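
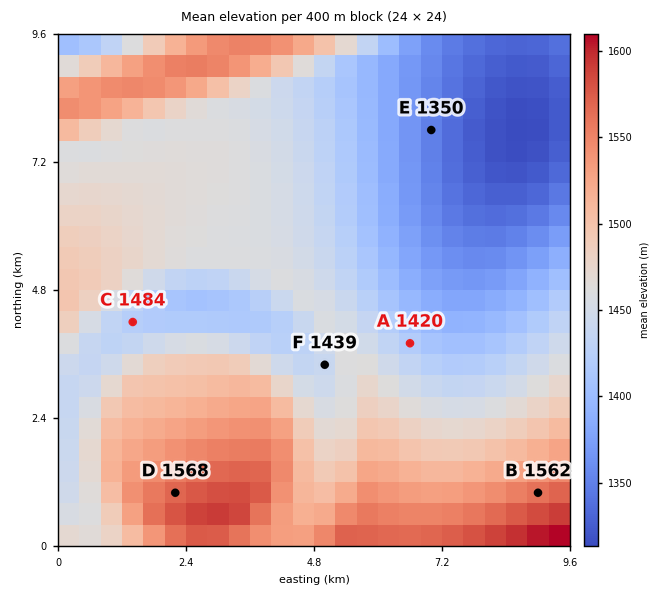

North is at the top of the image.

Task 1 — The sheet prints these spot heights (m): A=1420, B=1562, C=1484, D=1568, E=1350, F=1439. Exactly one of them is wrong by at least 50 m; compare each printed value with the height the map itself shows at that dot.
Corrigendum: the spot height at C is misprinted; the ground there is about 1421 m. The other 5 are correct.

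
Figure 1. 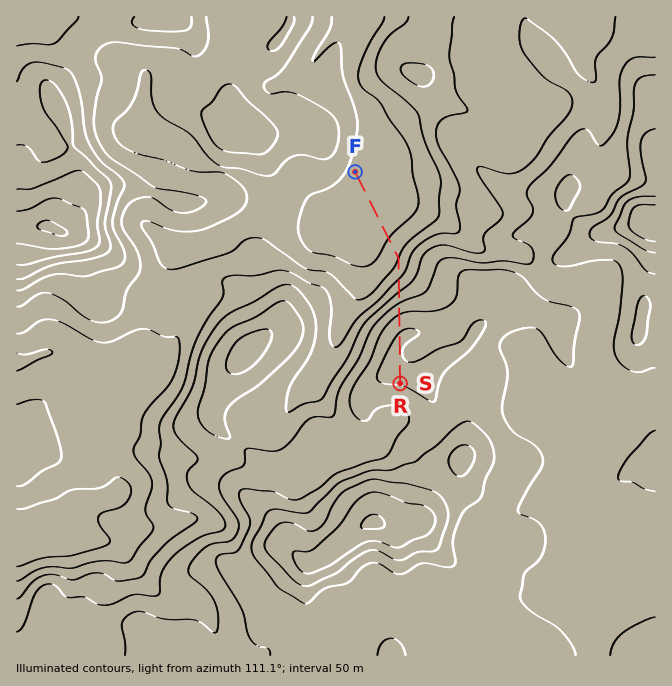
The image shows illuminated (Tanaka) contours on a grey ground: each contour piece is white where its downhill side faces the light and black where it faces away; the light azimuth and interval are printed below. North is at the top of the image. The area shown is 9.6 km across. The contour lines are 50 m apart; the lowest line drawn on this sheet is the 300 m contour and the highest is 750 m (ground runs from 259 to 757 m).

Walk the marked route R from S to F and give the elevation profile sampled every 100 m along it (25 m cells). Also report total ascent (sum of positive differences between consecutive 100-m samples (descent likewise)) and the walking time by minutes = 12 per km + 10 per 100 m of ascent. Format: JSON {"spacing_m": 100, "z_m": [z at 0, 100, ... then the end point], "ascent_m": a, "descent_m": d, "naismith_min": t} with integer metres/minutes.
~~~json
{"spacing_m": 100, "z_m": [604, 612, 612, 607, 603, 602, 604, 603, 596, 581, 559, 532, 501, 471, 443, 416, 392, 373, 359, 345, 326, 311, 301, 295, 293, 293, 293, 293, 293, 293, 293, 293, 293, 293, 293], "ascent_m": 10, "descent_m": 321, "naismith_min": 41}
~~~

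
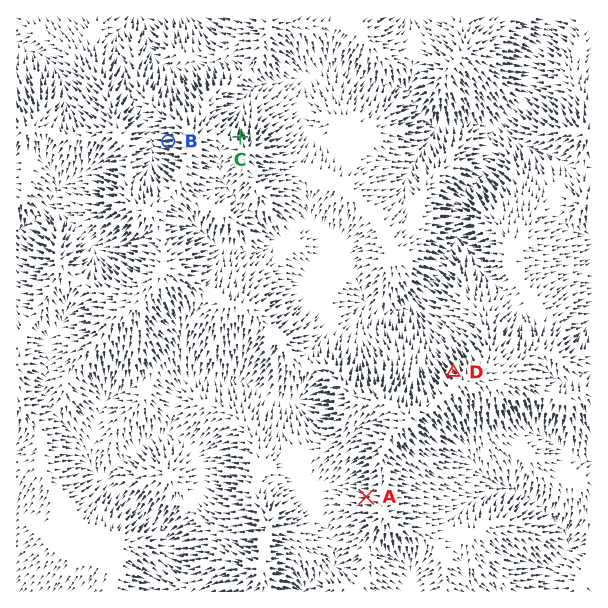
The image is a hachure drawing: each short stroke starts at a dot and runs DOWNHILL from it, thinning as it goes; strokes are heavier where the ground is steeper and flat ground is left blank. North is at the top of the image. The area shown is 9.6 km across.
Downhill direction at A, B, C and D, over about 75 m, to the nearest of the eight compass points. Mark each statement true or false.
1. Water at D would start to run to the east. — false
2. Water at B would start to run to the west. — true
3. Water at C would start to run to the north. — true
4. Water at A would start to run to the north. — false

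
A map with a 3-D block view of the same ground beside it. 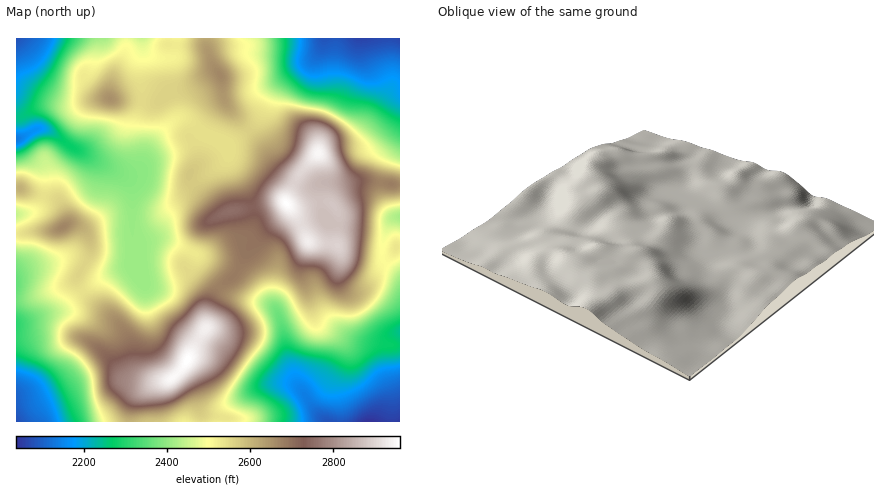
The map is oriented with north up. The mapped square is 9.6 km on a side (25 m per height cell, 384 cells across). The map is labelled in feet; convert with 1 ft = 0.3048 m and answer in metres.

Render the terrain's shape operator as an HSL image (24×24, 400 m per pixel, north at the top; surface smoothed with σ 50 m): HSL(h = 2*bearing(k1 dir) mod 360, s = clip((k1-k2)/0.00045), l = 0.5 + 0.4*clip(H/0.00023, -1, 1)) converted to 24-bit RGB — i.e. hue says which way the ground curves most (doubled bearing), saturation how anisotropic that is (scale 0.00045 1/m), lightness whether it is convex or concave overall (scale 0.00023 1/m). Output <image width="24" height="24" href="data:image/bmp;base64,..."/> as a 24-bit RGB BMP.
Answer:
<image width="24" height="24" href="data:image/bmp;base64,Qk32BgAAAAAAADYAAAAoAAAAGAAAABgAAAABABgAAAAAAMAGAAATCwAAEwsAAAAAAAAAAAAAeXqOd2mRVk2BoGlqUjKQy6NBx3AnvYMOYm0VcpYSIWBKhch9Q77uoNb5zcn2yavud2LYipK9gSh5gEhTpax9YnqAWY2KmZ5+e4VyhFeFeFKAXKZjQhSO5pOJg8++4rfw25fp566REnQ+TJsha68UEXQAG10VmVU6n09XjzBbmDGNkpamnoqBjXh4WYWDeploenZNW0FGdJRYUpdZEBU76PDDodLNTmO/xarr+dD795r3P5ehwsR1dsMtCzcXLk8fdHBAdj1mZpGDlnpyqmpgkaNuX3mFh4xrjFhqYVR/bK9LUCc1LHZbeP96fa+eSsK9Upm32zW0/sfXt5venJbP5aWsOm55JWpQPXFpaENVhYVBcV1AtK9gq69/ZFRykY1ZcnbCX2HP317jdELRpf/pg+K+dYRdgJtaNGRpWjh77tC30nd0kU1p35+fz3fSP7LCECBvlipxsIhHPrlqeNWbeJGsZljCoKLPgnKXVluOPXbW1Or3hpzikDpTjq1hcNS5NyKdPFSZ1IqQ8ZammqbOksLKyLnhmJThGgBdnEm9yt7JjNPTn3dDc4I3QHk9ZpU6bnpGRoJCJpsodIEbi0Urp7V/r+7FNHq4Oh+FXp68fU+x8OrbzsvnqJ7Vg4O9uSKdJQA7s2BWu+KHjjFSqj8ysMRWNntSVo5cnHvGnm+0XpZZTpVhVMuejtiiqsxrSx87LFA1SFUuOXA09vhzpFwUoFoAXTsFKAwLGg8ktctlt9FzmSyLnta41cTja5DHPoqmX4Rwi3WpsYnDub2MMrE5ZLo2izY0d0RkYFBqaVU/ILQfnbY04lR503GNyWuVWDGAJ0KLfut7fTWn00eJnvxEHaZm35TJOjeXZ4ZgXH9XZIRWuYx8zYxwQpA0W0dqe21/WESGf3WufcJ+NHtvqVZUy29wxnSheWPGGzfI7YpJQy8aRbA7+u/REsWBG1KDzjV1eI80Z2EwZY0gSYAy1LNvesWcN0eHcXCBSGOLb7eowW1TSzMiXmsztMBmoIOIo3WKJg9D8VBnuOTuQMzw7fXWjsd+ABNA4YymvabwjnHx37XsKLygh+ODYrKRQTh4d22CeWFdPGM63QpNz5ZgJLVgY7RUgnhqsDtxQBNfkvytsODRTFS24c6Y1J6CACBPbuKzs5YpLonL55Pj39L0mMXhyE/DSUSJaVmJpGaYQF2CQZHS7drxzpvlXK2fUIt/aiWC0GpnWfVcdoxOfVdf1tB+2M6SGyxQHGARWbMLHZg6Or4pleBYcEBitT9wlVidVGCLYFqsvWq3K6lrRqlRyI66xarcjEvZVAjA2/LZl9bOcEuZc6Goo9Gb2nCHlwp1VS4X2OvzLVzoksOjqrBrZT9whmtrj2p/a3GAQV1xs1l6pLt0N5hgTKVamm52mzysJnra69GzzEQwUXRlkK5ftalbo0JslBDx19P46oWJii9njcBvim6yd0Onk1dzjmNfhYV1R1V2Un+c0bqfZ5RkQ4E/TGJAblxVTItfl0K6+qu/kE5Ig8w8TfvId4PzdJv5p8rs+CT/78DWi+W8ch1ndhsyllxEnJxXdYdjVlFnQXpHsMZeooJ/gXGKW2hzUndzYLNaIGdb3Td79snY0PvVIKlvJCYPd3EibXMoCDMA7P58iQAkSQUARYUqjZVjrqJ3d4BeS2VpaKabiLR8hYptg2ppeWBlTZ2BdqB/STx0LnRn8PXR9O3XRx3dJ1LZbZOuZWOHgexALjMAaBoAvdWhhKFbSHEygbJCmmqgbaCcNqRwnZttjlliiFJMh6hTP7l9UoB0OjuUdObu0frs3Ozvug//tSWtl258c2eOyGHalFT/ocjwwIvP24DdrJLXgOjEMoq9oI+td2ugUnxvj2OHpnupouO2R2axX5uuKejqcf+7aNowsSYASAkaoFxSp2drf1ddVml9a4GmkVykt5VwcJfN18jls5fNVTqafXqMlXqbfGKgcmqEobdzodFdQmlaN7hLN8JMYn4pPy4ZkzYik2hcZIhgmExbo21Ya56iS2mPfEKf37ujOatxxbZstnNoX1CbfIGhfnqhfEy2sXWsmcyWm8/UeVWzgMBaKIs8amhMXENjjYdplZx7f1p8hGF0rJuLgYdvQ11rQ2SIxNCl1ZCtTKSnzG5oWnB2gWBVgYFLSj5WvaRemuiJkkVfmUtay7R5anhSP087OmZdh5NlkIxiclp5eoqOoaaKg3NyV2t6P3Vue6c/0ZpNT02AyJeCXGm7mVfMl5fMIh/Put24ycyVXj+3jHnAyMWne2CqXV6lQG6KXouMkZd1Y21+e4VlnaNa"/>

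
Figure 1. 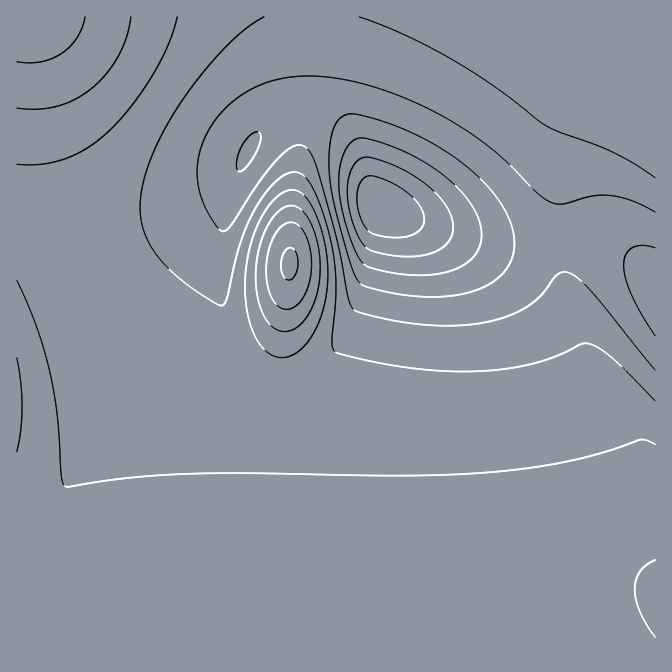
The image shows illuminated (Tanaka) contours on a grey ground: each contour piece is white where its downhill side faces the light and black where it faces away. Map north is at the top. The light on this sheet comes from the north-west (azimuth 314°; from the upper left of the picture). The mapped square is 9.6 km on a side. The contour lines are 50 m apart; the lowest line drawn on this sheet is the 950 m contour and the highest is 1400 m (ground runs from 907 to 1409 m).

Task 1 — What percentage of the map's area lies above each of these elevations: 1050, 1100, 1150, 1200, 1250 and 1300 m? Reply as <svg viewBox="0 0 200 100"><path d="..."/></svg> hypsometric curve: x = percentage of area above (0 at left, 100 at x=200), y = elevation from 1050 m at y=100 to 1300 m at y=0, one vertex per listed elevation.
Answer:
<svg viewBox="0 0 200 100"><path d="M193 100l-6-20-19-20-28-20-65-20-67-20"/></svg>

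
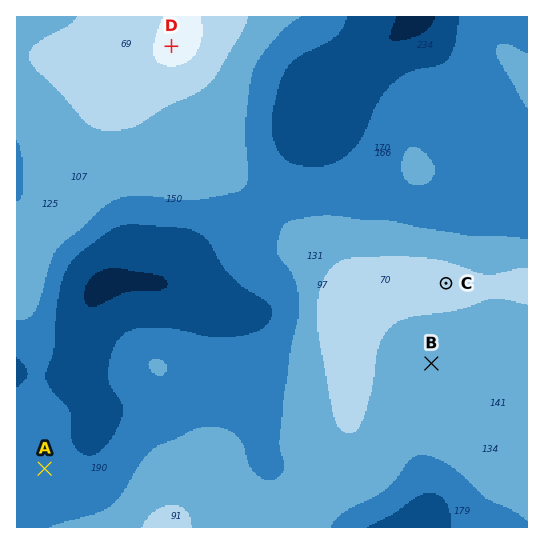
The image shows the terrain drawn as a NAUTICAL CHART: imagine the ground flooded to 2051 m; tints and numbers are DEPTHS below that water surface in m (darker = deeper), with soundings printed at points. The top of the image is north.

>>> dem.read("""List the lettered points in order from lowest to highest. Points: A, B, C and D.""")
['A', 'B', 'C', 'D']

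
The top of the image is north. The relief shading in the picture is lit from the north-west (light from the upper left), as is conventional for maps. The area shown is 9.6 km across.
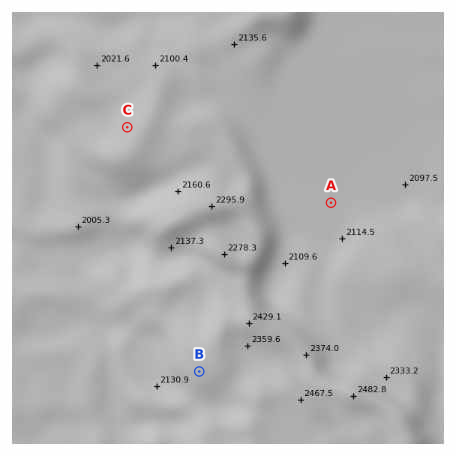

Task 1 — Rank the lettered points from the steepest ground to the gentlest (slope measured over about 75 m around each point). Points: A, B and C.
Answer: C B A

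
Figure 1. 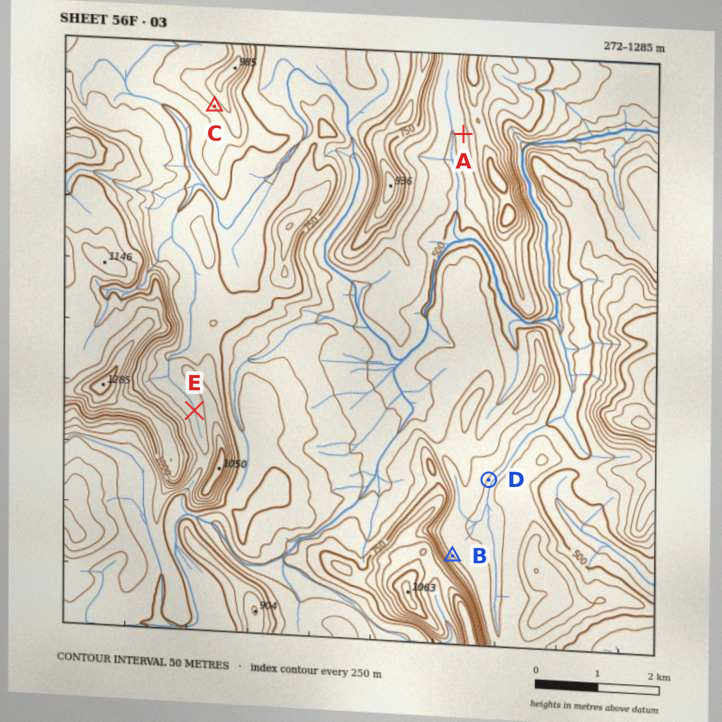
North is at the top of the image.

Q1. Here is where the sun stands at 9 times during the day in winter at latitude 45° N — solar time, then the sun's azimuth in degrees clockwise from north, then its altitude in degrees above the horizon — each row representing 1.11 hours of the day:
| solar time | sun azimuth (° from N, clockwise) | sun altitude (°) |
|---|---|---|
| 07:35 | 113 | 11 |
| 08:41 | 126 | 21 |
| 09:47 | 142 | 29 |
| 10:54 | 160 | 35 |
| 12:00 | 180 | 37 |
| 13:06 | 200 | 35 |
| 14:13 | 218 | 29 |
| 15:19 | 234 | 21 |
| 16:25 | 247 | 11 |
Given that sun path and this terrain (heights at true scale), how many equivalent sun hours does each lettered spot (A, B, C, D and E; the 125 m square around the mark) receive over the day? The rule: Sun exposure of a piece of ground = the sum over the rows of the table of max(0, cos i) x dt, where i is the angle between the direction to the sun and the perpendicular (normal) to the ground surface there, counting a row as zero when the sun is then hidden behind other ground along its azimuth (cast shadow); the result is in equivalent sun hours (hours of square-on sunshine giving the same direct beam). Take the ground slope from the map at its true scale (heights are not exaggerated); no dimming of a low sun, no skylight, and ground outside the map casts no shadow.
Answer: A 4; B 2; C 5.7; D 4.5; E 3.4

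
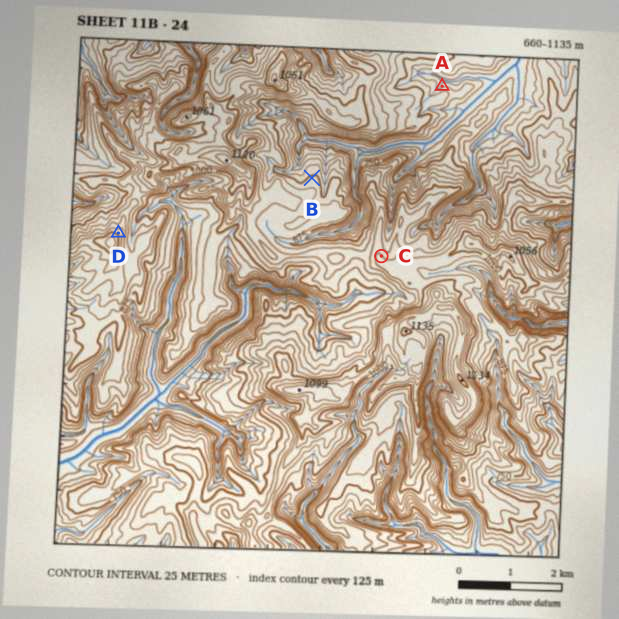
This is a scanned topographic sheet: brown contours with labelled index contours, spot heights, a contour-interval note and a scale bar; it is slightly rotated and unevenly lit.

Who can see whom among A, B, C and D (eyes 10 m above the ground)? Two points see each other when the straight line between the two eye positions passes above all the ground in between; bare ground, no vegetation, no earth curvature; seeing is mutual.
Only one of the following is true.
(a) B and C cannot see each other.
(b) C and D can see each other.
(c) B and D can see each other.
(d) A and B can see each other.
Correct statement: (b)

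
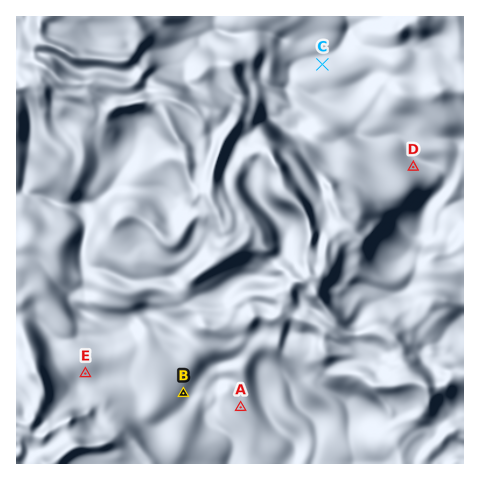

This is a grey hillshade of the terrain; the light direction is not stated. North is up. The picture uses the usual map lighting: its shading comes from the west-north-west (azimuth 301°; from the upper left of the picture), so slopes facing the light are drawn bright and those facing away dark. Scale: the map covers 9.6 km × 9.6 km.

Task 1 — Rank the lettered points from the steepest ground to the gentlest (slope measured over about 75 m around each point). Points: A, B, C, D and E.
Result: D B C E A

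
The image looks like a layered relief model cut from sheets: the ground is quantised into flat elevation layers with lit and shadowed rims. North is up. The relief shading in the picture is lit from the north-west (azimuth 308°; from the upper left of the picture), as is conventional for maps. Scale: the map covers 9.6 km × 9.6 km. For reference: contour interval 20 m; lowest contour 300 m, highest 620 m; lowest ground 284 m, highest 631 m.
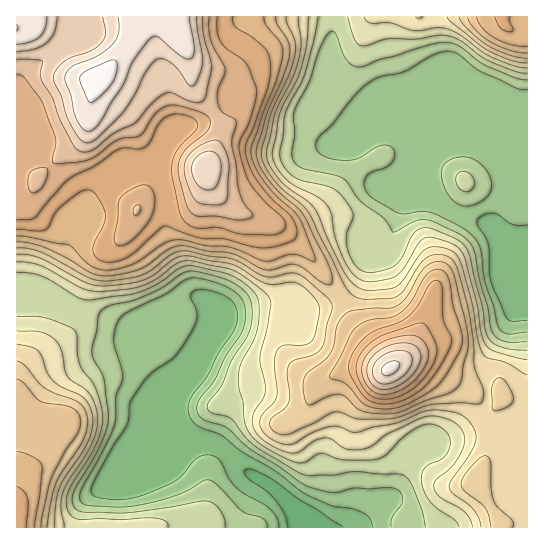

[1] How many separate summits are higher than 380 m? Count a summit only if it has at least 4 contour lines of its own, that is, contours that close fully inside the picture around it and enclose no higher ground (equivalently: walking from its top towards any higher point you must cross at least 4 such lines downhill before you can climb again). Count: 1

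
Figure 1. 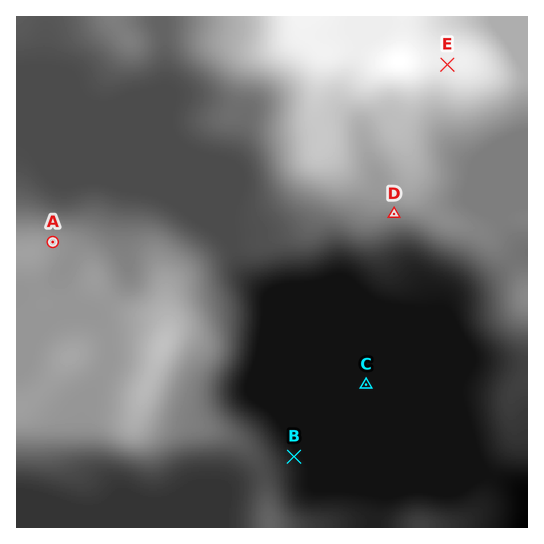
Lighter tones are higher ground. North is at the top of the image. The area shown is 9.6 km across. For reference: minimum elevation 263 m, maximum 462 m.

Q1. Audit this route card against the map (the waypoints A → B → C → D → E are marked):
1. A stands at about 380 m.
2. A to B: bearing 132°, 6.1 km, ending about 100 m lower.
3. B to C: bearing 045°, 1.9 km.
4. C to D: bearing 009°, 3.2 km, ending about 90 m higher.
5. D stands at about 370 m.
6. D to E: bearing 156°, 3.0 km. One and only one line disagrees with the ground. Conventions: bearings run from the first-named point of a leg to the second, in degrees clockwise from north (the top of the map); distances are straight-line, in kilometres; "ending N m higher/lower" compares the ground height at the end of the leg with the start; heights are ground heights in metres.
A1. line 6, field bearing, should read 20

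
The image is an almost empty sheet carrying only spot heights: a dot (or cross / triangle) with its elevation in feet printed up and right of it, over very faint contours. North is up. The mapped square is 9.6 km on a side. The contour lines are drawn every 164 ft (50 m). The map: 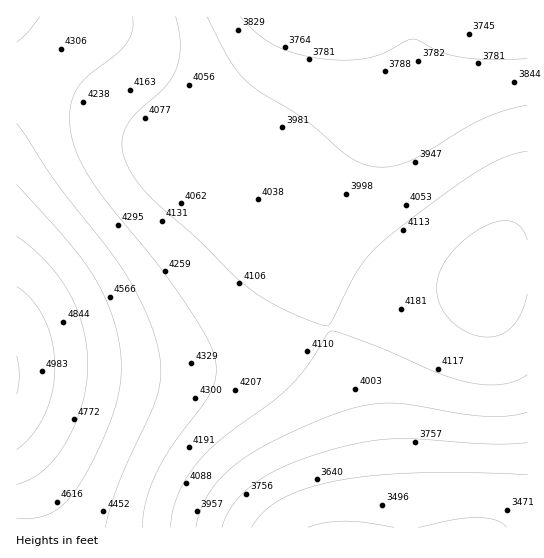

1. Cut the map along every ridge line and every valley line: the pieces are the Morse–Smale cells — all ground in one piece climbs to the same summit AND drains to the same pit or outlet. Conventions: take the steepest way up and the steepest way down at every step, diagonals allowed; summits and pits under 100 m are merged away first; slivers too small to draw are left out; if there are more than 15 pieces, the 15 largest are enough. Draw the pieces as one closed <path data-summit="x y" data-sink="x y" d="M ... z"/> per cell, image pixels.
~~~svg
<path data-summit="17 375" data-sink="301 17" d="M527 16l-437 0-1 7-24 22-49 57 0 267 21-2 128 1 64-7 54-14 59-24 51-18 81-16 13-5 7-9 9-6 24-2z"/><path data-summit="17 375" data-sink="339 527" d="M527 267l-24 2-9 6-7 9-13 5-81 16-51 18-59 24-54 14-64 7-147 0-2 2 0 157 511 1z"/><path data-summit="17 375" data-sink="339 527" d="M89 16l-73 1 1 84 48-56 24-22z"/>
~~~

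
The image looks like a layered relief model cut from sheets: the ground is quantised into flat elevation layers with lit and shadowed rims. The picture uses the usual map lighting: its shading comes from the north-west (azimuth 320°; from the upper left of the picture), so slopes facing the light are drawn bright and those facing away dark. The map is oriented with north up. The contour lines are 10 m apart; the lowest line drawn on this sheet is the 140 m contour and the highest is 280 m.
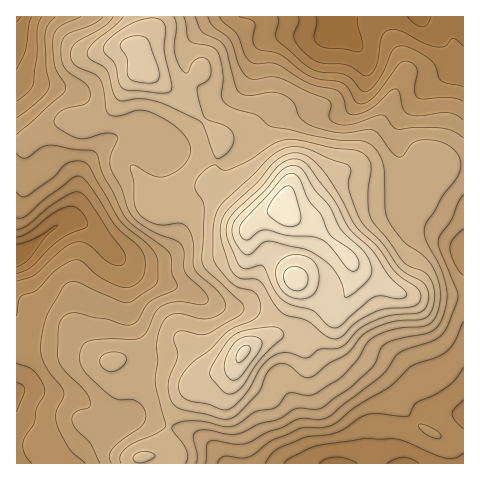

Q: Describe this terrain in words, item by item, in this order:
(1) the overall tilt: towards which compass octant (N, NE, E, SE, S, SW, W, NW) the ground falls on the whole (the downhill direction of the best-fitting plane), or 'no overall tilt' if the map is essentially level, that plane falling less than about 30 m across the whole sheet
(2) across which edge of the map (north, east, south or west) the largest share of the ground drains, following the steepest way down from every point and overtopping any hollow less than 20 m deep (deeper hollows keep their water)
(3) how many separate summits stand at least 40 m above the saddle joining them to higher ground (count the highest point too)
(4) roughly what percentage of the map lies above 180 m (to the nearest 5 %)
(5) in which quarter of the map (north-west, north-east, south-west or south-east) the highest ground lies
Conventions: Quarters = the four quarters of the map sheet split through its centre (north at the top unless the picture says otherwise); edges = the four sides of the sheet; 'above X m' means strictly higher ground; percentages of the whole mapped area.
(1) There is no overall tilt: the best-fitting plane is nearly level.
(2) Most of the ground drains across the western edge.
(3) Counting only tops that stand 40 m proud, the map has 1 summit.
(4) Ground above 180 m makes up about 75 % of the sheet.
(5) The highest ground is in the north-east quarter.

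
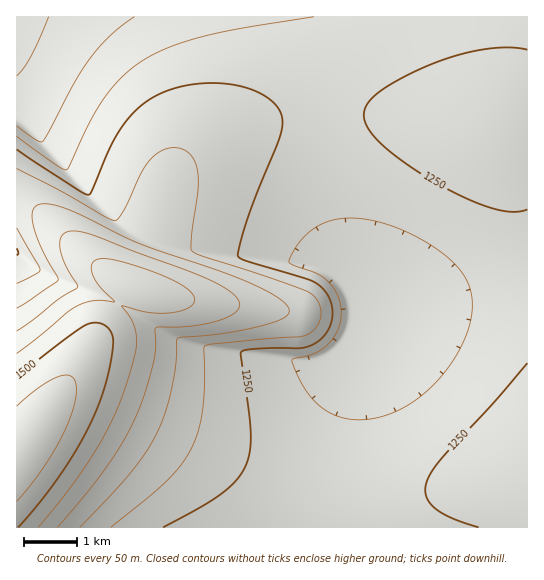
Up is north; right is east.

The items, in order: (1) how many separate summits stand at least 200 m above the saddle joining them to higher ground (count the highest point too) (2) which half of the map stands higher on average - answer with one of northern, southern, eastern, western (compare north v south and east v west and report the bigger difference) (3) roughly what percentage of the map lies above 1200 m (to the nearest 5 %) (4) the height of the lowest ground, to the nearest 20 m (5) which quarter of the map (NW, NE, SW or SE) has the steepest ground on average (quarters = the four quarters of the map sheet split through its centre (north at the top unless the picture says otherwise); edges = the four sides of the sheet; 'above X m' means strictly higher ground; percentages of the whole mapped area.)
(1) Counting only tops that stand 200 m proud, the map has 1 summit.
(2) Taken as a whole, the western half is higher than the eastern.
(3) About 85 % of the map lies above 1200 m.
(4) The lowest point is down at roughly 1080 m.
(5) The south-west quarter is the steepest part of the map.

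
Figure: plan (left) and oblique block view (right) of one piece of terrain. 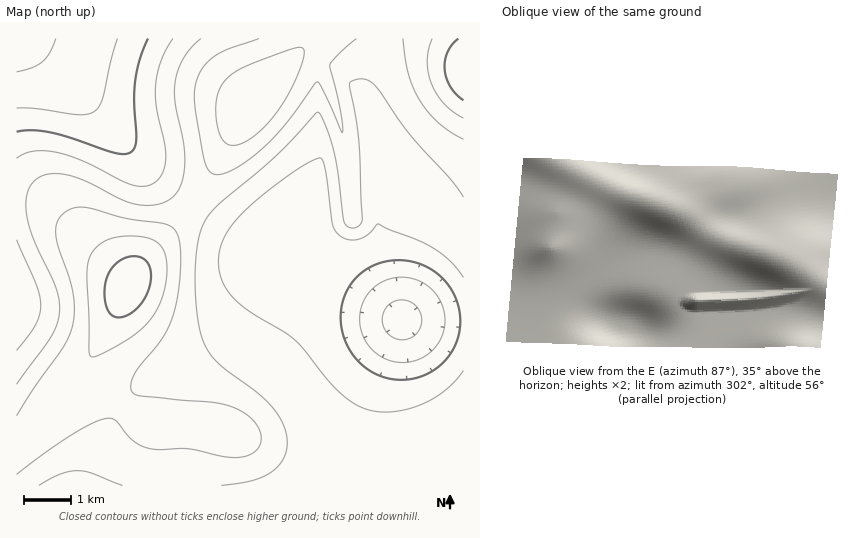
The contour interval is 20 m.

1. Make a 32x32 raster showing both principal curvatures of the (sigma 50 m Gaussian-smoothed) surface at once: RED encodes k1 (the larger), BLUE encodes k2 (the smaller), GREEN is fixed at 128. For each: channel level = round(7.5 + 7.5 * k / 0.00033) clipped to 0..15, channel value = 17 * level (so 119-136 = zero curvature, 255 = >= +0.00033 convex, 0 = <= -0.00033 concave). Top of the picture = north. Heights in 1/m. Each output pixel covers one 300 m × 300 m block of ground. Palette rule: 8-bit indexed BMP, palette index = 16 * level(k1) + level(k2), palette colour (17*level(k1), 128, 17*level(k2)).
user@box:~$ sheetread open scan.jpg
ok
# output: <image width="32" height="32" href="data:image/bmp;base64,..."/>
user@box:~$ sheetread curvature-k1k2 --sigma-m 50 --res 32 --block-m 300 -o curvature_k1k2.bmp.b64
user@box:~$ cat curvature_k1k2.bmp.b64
<image width="32" height="32" href="data:image/bmp;base64,Qk02CAAAAAAAADYEAAAoAAAAIAAAACAAAAABAAgAAAAAAAAEAAATCwAAEwsAAAABAAAAAAAAAIAAABGAAAAigAAAM4AAAESAAABVgAAAZoAAAHeAAACIgAAAmYAAAKqAAAC7gAAAzIAAAN2AAADugAAA/4AAAACAEQARgBEAIoARADOAEQBEgBEAVYARAGaAEQB3gBEAiIARAJmAEQCqgBEAu4ARAMyAEQDdgBEA7oARAP+AEQAAgCIAEYAiACKAIgAzgCIARIAiAFWAIgBmgCIAd4AiAIiAIgCZgCIAqoAiALuAIgDMgCIA3YAiAO6AIgD/gCIAAIAzABGAMwAigDMAM4AzAESAMwBVgDMAZoAzAHeAMwCIgDMAmYAzAKqAMwC7gDMAzIAzAN2AMwDugDMA/4AzAACARAARgEQAIoBEADOARABEgEQAVYBEAGaARAB3gEQAiIBEAJmARACqgEQAu4BEAMyARADdgEQA7oBEAP+ARAAAgFUAEYBVACKAVQAzgFUARIBVAFWAVQBmgFUAd4BVAIiAVQCZgFUAqoBVALuAVQDMgFUA3YBVAO6AVQD/gFUAAIBmABGAZgAigGYAM4BmAESAZgBVgGYAZoBmAHeAZgCIgGYAmYBmAKqAZgC7gGYAzIBmAN2AZgDugGYA/4BmAACAdwARgHcAIoB3ADOAdwBEgHcAVYB3AGaAdwB3gHcAiIB3AJmAdwCqgHcAu4B3AMyAdwDdgHcA7oB3AP+AdwAAgIgAEYCIACKAiAAzgIgARICIAFWAiABmgIgAd4CIAIiAiACZgIgAqoCIALuAiADMgIgA3YCIAO6AiAD/gIgAAICZABGAmQAigJkAM4CZAESAmQBVgJkAZoCZAHeAmQCIgJkAmYCZAKqAmQC7gJkAzICZAN2AmQDugJkA/4CZAACAqgARgKoAIoCqADOAqgBEgKoAVYCqAGaAqgB3gKoAiICqAJmAqgCqgKoAu4CqAMyAqgDdgKoA7oCqAP+AqgAAgLsAEYC7ACKAuwAzgLsARIC7AFWAuwBmgLsAd4C7AIiAuwCZgLsAqoC7ALuAuwDMgLsA3YC7AO6AuwD/gLsAAIDMABGAzAAigMwAM4DMAESAzABVgMwAZoDMAHeAzACIgMwAmYDMAKqAzAC7gMwAzIDMAN2AzADugMwA/4DMAACA3QARgN0AIoDdADOA3QBEgN0AVYDdAGaA3QB3gN0AiIDdAJmA3QCqgN0Au4DdAMyA3QDdgN0A7oDdAP+A3QAAgO4AEYDuACKA7gAzgO4ARIDuAFWA7gBmgO4Ad4DuAIiA7gCZgO4AqoDuALuA7gDMgO4A3YDuAO6A7gD/gO4AAID/ABGA/wAigP8AM4D/AESA/wBVgP8AZoD/AHeA/wCIgP8AmYD/AKqA/wC7gP8AzID/AN2A/wDugP8A/4D/AIeHd3d3d4eHh4eHh4eHh4eHh4eHh4eHh4eHh4d3d3d3l4eHh4eHh4eHiIiHh4eHh4eXh4eHh4eHh4eHh3d3d3enl4eHh4eHh4iIiIeHh4eYqJeXh4eHh4eHh4eHh4eHd6enmIeHh4eHiJiYh4eXp7nJp5eHh4eHh4eHh4eHh4eHp6iYiIeHh4eHmIiHl5eoqJiXh4eHh4eHh4eHh4eHh4eXqKiYh4eGh4eIiIeHl5eXh4eHh4eHh4eHh4eHh4eHh4eYqKiYh4eGh4eHh4eHh4eHh4eHh4eHh4eXl5eXl5eHh4iYqJiHh3Z2h4eHh4eHh4eHh4eHh4eXl5eXl5eXl5eHh5inp5eHd3aGh4eHh4d3d4eHh4eHh5eXh4Z2doaHl4Z3h5enp5eHhoaGh4eHd3d3d4eHh4eXl4d2dmZmdoaHd3Z3h5enp5eHhoaGh4d3d3eHh4eHh5eXhmZmZmZmdoZ3dnZ2l6enqJeHhoaHh4eHh4eHh4eHl4d2ZmZ2dmZmhnd2dnaHl6iomJiHhoaHh4eHh4eHh4eXh3ZmZnZmZmaGdnZ2d4eYqKmpmIeGhoZ3d3eHh4eHh5eXhnZmZmZmdoZ2dneHh5eYqampmIeGdnZ3d3eHh4eHl5eHhnZmZnaGh4aHh5eXl5iZqamYh3Z2dnd3d3eHh4eHl5eXhoaGhoeXh4iYl5eXl5iZqKiXh3Z2d3d3d3eHh4eHl5eXl5eXl5eImJiXl4eXl5iYp6eGd3Z2d3d3d3eHhaKThZeXl5eXh4iYmJeHl5eXh4enppaHd3Z2d3d3d3eS6Pmih4eHh4eHmJiYiJeXl4d3hpamppeHd3Z2d3d3d4Po2IKHh4eHh4eYmJiYmJiHh3Z2hpamp5eHdnZ2d3d2c/encoeHh4eHh5iYmJiYiId3dnZ2hpenp4eHdnZ2d3V095dyd4eHh4eHmJiYmIiHh3Z2dnZ2l6enl4eGhoZ2dHT3l3J3h4eHh4eYmJiIh4eGdnZ2dneHl6enmIeGhoZzdfeHcneHh4eHh5iIh4eHhoaGdnZ3d4eXqKioiIeGhnKG94Zzd4eHh4eHh4eHh4aGhoaGh3d3h4iYqKiYiIeGcZb4hHV3h4eHhoaHh4eGdnZ2h4eHh4eHiIiYqKiYh4Zw19eCdoeHh4eHh4eHh3Z2d3eHh4eHiIiIiJioqKiYh3D3l3J3h4eHh4eYh4d3d3d3h4eHh4eIiJiYiJioqKiHgPh0dXeHh4eHmJmHd3d3d3eHh4eHh4iIiIiIiJiop5fDxXN2d4eHh5eYmXd3d3d3h4eHh4eHiIiIiIeHiJenp6aFdnZ2hoaHl5iYd3d3d3eHh4eHh4eHiIiIh4eHh5enp5eHdoaGhoaHl5g="/>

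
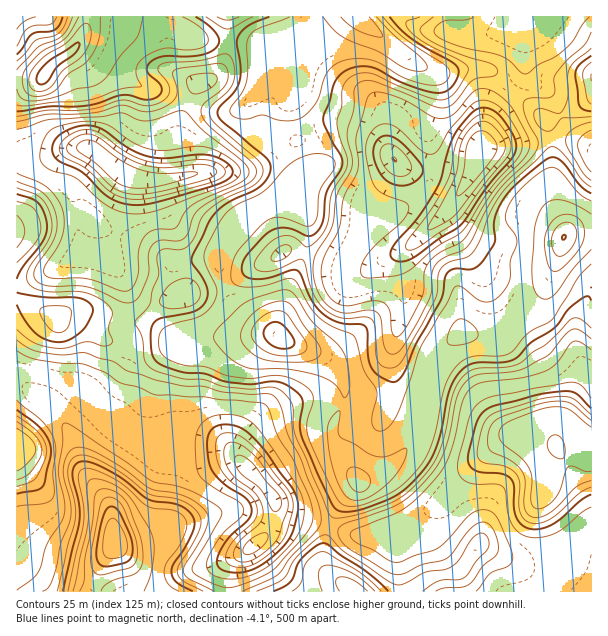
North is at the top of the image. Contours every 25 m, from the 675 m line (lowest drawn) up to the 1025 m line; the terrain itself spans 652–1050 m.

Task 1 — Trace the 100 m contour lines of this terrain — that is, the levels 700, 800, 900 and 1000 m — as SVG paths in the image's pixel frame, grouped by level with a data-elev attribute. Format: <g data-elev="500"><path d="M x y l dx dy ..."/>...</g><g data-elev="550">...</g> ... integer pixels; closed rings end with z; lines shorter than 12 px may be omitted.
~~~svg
<g data-elev="700"><path d="M239 561l-5-4 1-9 7-9 17-15 4-6 0-6-2-9-4-8-22-18-9-12-2-9 0-7 3-5 4-2 11 3 13 11 29 36 4 11-1 7-8 24-5 9-9 9-11 7-8 3z"/><path d="M591 480l-15 7-18 19-9 7-10 4-8 0-4-4-3-6 1-25-3-10-10-11-21-10-3-4-1-6 3-13 7-9 48-16 13-2 11 2 6 3 16 14"/><path d="M17 421l19 16 5 7 1 6-3 9-8 12-5 5-9 4"/><path d="M429 230l-1-2 1-3 13-22 13-27 5-29 4-10 6-8 7-6 6-2 6 2 9 8 6 10 1 6-2 8-48 60-10 7z"/><path d="M129 194l-15-6-24-22-21-12-2-5 2-6 11-8 10-1 10 4 26 19 17 8 21 3 40-3 8 2 5 4-3 5-6 3-38 10-24 5z"/><path d="M393 161l-1-3 1-1 4 4-1 1z"/></g><g data-elev="800"><path d="M476 591l13-17 18-7 6-7-2-11-11-25-4-8-5-5-8-1-9 2-7 6-18 21-10 9-41 14-8-1-16-11-17-7-6-5 0-5 3-3 48-20 15-12 20-21 8-12 6-13 12-53 5-7 5-5 10-5 39-4 24-7 11-8 12-18 6-4 6 1 10 8"/><path d="M17 351l10 6 9 2 23 4 27 2 19 8 15 10 19 4 16 8 49 2 60 7 5 6 9 27 16 25 16 36 3 18-2 9-5 9-34 37-17 8-19 8-9 1-11-3-20-10-4-6 2-6 27-45 1-5-2-4-17-12-14-7-13-4-18-3-8-3-22-17-53-35-10-5-3 3 1 18-5 27 7 32-1 13-17 29-9 28-6 6-15 11"/><path d="M395 336l-3-6-2-19-4-7-5-2-6-1-25 5-11-2-6-4-6-6-4-9-2-9 0-9 3-10 16-30 4-30 14-27 0-9-2-23 11-39 5-6 13 0 21 8 26 16 11 1 6-1 6-4 15-18 6-5 7-1 8 1 12 8 10 12 15 28 2 6-1 6-7 11-19 19-11 12-28 48-6 4-20 10-9 9-5 9 0 18-3 10-17 31-5 5z"/><path d="M591 172l-8-11-5-17 3-7 10-7"/><path d="M17 130l34-11 50-2 19-4 6 1 12 6 9 1 9-2 21-8 6 0 5 3 17 18 37 29 5 6 2 4-2 6-5 5-41 18-10 6-6 6-9 16-5 1-15 0-9 5-5 6-3 9 0 21-2 9-5 9-7 3-36-12-11-1-24 0-9-3-1-5 1-4 13-20 4-10 2-14-1-12-6-12-10-11-8-5-22-9"/><path d="M192 93l-3-3-2-6 0-4 1-3 18-4 7 1 3 2 1 5-5 6-12 6z"/><path d="M590 17l-8 9-9 15-7 7-11 9-16 8-11 8-3 1-4-2-10-10-8-5-47-12-14-6-8-6 2-6 7-5 6-2 16 0 9-3"/></g><g data-elev="900"><path d="M179 591l-11-7-3-6-1-8 3-7 12-16 6-13 2-9-2-7-5-5-6-2-19-3-8-2-30-25-18-9-12-4-6 2-3 6 6 30 0 15-16 70"/><path d="M381 591l-22-19-32-19-4-1-8 2-8 7-3 6-3 15-9 9"/><path d="M54 332l8 0 6-5 3-13-2-6-6-2-12 0-7 1-4 2 0 5 3 6 5 7z"/><path d="M17 263l18-20 4-7 2-8-2-10-5-9-5-4-12-4"/><path d="M591 201l-10-6-20-23-9-5-6 2-7 4-21 19-8 11-4 12 0 7 9 12 2 8-6 18-1 16-3 10-10 12-11 4-9-3-16-13-6 1-8 16-27 45-10 32-13 36-7 9-7 6-6-1-5-5 0-9 5-18 0-6-13-23-10-33-24-11-12-8-9-12-12-22-4-4-8 0-22 7-15 1-12-2-3-3-2-4 1-14 5-12 21-24 9-8 6-2 6-1 27 9 5 0 3-2 3-9 3-24 15-24-1-8-7-4-15-1-16 6-11 8-21 23-28 14-11 9-9 14-12 26 1 10 12 24 0 6-3 8-6 9-8 5-28 8-8 4-5 7 0 12 2 6 4 4 17 8 24 2 20 8 19 3 27-2 10 0 12 4 12 7 5 5 2 6-6 28 1 9 4 12 27 54 8 5 12 0 17-6 21-11 12-10 13-15 6-11 6-15 11-52 6-12 7-9 7-6 8-3 28 0 11-4 16-19 24-14 26-41 13-14"/><path d="M17 105l9 1 28-4 31-1 13-3 22-9 21-3-4-9-1-8 3-7 7-6 18-8 28 2 9-2 6-4 1-6-4-7-10-8-12-6"/><path d="M591 62l-7 7-1 6 4 23 4 6"/><path d="M67 17l-3 10-5 6-6 3-17 4-19 21"/><path d="M290 17l-32 12-9 7-2 9 1 23-1 12-4 12-13 18 1 4 3 3 12 2 17-4 13 5 11 1 13-3 8-5 8-11 8-24 6-9 8-6 12-4 12 0 12 2 28 16 21 7 14 1 9-4 4-7-3-8-42-27-22-22"/></g><g data-elev="1000"><path d="M102 566l6 0 17-3 5-3 2-6 0-11-3-10-10-21-6-5-5 1-3 3-6 23-3 23 2 6z"/><path d="M279 348l12-1 3-2 0-4-10-15-5-3-6-1-7 5-2 8 5 8z"/><path d="M562 239l2 1 2-4-3-1z"/><path d="M40 84l7-2 11-16 17-13 5-8-2-3-26 17-10 8-6 11 2 5z"/></g>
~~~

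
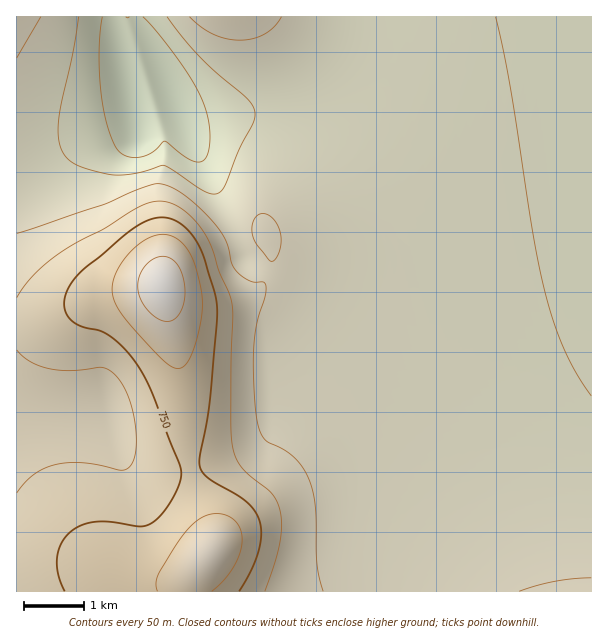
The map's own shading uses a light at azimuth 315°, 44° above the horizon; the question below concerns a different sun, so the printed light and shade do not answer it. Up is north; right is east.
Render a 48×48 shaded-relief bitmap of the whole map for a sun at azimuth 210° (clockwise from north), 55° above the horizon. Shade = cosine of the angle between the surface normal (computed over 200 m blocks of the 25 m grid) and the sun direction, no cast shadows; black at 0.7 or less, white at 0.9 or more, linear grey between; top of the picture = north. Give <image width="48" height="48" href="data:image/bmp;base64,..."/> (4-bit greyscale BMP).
<image width="48" height="48" href="data:image/bmp;base64,Qk32BAAAAAAAAHYAAAAoAAAAMAAAADAAAAABAAQAAAAAAIAEAAATCwAAEwsAABAAAAAAAAAAAAAAABEREQAiIiIAMzMzAERERABVVVUAZmZmAHd3dwCIiIgAmZmZAKqqqgC7u7sAzMzMAN3d3QDu7u4A////AKqqqqqZmaq7qpiIiIiImZmZmZmIiIiIiKqqqqmZmZq7qYh4iIiImZmZmZmIiIiIiKqqqZmIiJmqmYd3eIiImZmZmZmIiIiIiKqZmYiHeImZh3ZneIiImZmZmZmIiIiIiJmZmId3d4iHdlVWd4iImZmZmZmIiIiIiJmYiHd3eIh2ZURFZ4iImZmZmZmIiIiIiJmIh3dmeIh2VDNFZ3iImZmZmZmIiIiIiJiIh3dniJiGUzM1Z3iImZmZmZmYiIiIiJiId3dniZmHVDNFZ3iImZmZmZmYiIiIiJiId3d4mqmXZERFZ3iImZmZmZmZiIiIiJiId3d4qqqYZURWZ4iImZmZmZmZmIiIiJiIh3eJq7qYdVVnd4iJmZmZmZmZmYiIiJiIiIiau7uYdlZ3iIiJmZmZmZmZmZiIiJmIiIibvLuYdmZ4iIiZmZmZmZmZmZmYiJmZmYmrzMuYZmZ4iImZmZmZmZmZmZmZmZmZmZq8zMuYZVZ4iZmZmZmZmZmZmZmZmaqqqqrM3cuXZVaImZmZmZmZmZmZmZmZmaqqqqvN3cuXZVaJmZmZmZmZmZmZmZmZmaq7u7ze7cuXVVaJmZmZmZmZmZmZmZmZmau7u8ze7cuXVVaJmZmZmZmZmZmZmZmZmau7vM3u7cqGVVeJmZmZmZmZmZmZmZmZmau7vM3u7cqGVVeJmZmZmZmZmZmZmZmZmaq7u83u7bp2RFeJmZmZmZmZmZmZmZmZmaqqu7zd3Ll1M1eJmZmZmZmZmZmZmZmZmZmaqqvMy6hTIkaJmZmZmZmZmZmZmZmZmZiZmZq7uoYxADeJmZmZmZmZmZmZmZmZmYiIiImZmHUgAUeZmZmZmZmZmZmZmZmZmYd3d3eIdlMAAmmpmZmZmZmZmZmZmZmZmYd3ZmZmZTEABIqpmIiZmZmZmZmZmZmZmXd2ZlVVRCAABZqZiIiJmZmZmZmZmZmZmXd2ZlVUQxAAFpmYiIiJmZmZmZmZmZmZmYd3ZlVUMgAAN5mIiIiImZmZmZmZmZmZmYd3ZmVUMgAASJmIiIiImZmZmZmZmZmZmYh3dmVEMgACaJiHiIiImZmZmZmZmZmZmYiHd2VDIhAUeZiHiIiImZmZmZmZmZmZmYiId2UyIiE2mpiIiIiImZmZmZmZmZmZmYiIh2UzNENYqpiIiIiJmZmZmZmZmZmZmYiIh2VFZ1R6upmIiImZmZmZmZmZmZmZmYiIh2VWmWabu6mZmZmZmZmZmZmZmZmZmYiIh2VXqWisy6mZmZmZmZmZmZmZmZmZmZiIh2VoqXnNy6qpmZmZmZmZmZmZmZmZmZmIh2VpuIvdy7qqmZmZmZmZmZmZmZmZmZmYh2Z6qKzt3LuqqZmZmZmZmZmZmZmZmZmYh2aKqb7u3Lu6qZmZmZmZmZmZmZmZmZmYh2abqt7u3Mu6qZmZmZmZmZmZmZmZmZmYh2errO/+3Mu6qZmZmZmZmZmZmZmZmZmYhmirrf/u3MuqmZmZmZmZmZmZmZmZmZmYdmi7vv/t3LupmZmZmZmZmZmZmZmZmQ=="/>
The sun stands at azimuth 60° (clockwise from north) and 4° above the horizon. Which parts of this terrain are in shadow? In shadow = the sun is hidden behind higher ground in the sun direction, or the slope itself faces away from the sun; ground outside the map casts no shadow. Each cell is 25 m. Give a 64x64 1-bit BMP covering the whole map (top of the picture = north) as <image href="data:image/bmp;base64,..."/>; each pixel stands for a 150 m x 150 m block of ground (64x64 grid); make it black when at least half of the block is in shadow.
<image width="64" height="64" href="data:image/bmp;base64,Qk0+AgAAAAAAAD4AAAAoAAAAQAAAAEAAAAABAAEAAAAAAAACAAATCwAAEwsAAAIAAAAAAAAA////AAAAAAAAAAAAAAAAAAAAAAAAAAAAAAAAAAAAAAAAAAAAAAAAAAAAAAAAAAAAAAAAAAAAAAAAAAAAAAAAAAAAAAAAAAAAAAAAAAAAAAAAAAAAAAAAAAAAAAAAAAAAAAAAAAAAAAAAAAAAAAAAAAAAAAAAAAAAAAcAAAAAAAAAH4AAAAAAAAA/gAAAAAAAAH+AAAAAAAAA/4AAAAAAAAH/gAAAAAAAA/+AAAAAAAAP/4AAAAAAAB//gAAAAAAAf/+AAAAAAAB//4AAAAAAAH//gAAAAAAAf/+AAAAAAAA//4AAAAAAAB//AAAAAAAAD/8AAAAAAAAH/wAAAAAAAAP/AAAAAAAAAP4AAAAAAAAA/gAAAAAAAAB8AAAAAAAAADwAAAAAAAAAAAAAAAAAAAAAAAAAAAAAAAAAAAAAAAAAAAAAAAAAAAAAAAAAAAAAAAAAAAAAAAAAAAAAAAAAAAAAAAAAAAAAAAAAAAAAAAAAAAAAAAAAAAAAAwAAAAAAAAAHAAAAAAAAAA8AAAAAAAAAHwAAAAAAAAM/AAAAAAAAAz8AAAAAAAADfgAAAAAAAAb+AAAAAAAAD/4AAAAAAAAf/gAAAAAAAB/+AAAAAAAAP/4AAAAAAAA//gAAAAAAAD/+AAAAAAAAH/4AAAAAAAAf/gAAAAAAAB/8AAAAAAAAE/wAAAAAAA=="/>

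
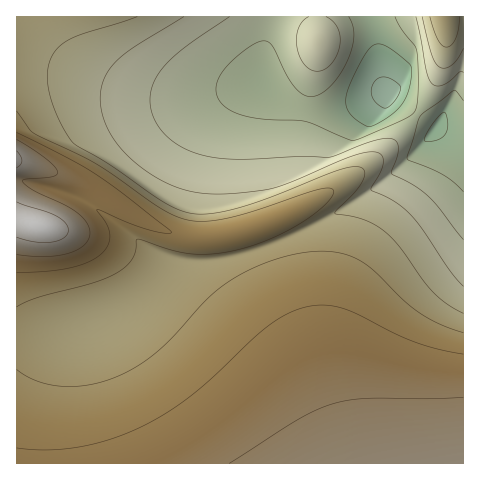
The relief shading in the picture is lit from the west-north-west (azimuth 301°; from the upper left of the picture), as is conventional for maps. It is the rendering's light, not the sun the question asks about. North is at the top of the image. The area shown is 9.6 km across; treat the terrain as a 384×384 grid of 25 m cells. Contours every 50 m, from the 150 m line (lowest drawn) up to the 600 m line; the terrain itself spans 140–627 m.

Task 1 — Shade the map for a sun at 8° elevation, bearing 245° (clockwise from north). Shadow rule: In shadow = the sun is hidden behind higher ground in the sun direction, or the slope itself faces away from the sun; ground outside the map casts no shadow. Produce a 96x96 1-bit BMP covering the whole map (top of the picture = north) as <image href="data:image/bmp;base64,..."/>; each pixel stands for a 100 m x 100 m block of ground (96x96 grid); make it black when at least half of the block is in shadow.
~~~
<image width="96" height="96" href="data:image/bmp;base64,Qk2+BAAAAAAAAD4AAAAoAAAAYAAAAGAAAAABAAEAAAAAAIAEAAATCwAAEwsAAAIAAAAAAAAA////AAAAAAAAAAAAAAAAAAAAAAAAAAAAAAAAAAAAAAAAAAAAAAAAAAAAAAAAAAAAAAAAAAAAAAAAAAAAAAAAAAAAAAAAAAAAAAAAAAAAAAAAAAAAAAAAAAAAAAAAAAAAAAAAAAAAAAAAAAAAAAAAAAAAAAAAAAAAAAAAAAAAAAAAAAAAAAAAAAAAAAAAAAAAAAAAAAAAAAAAAAAAAAAAAAAAAAAAAAAAAAAAAAAAAAAAAAAAAAAAAAAAAAAAAAAAAAAAAAAAAAAAAAAAAAAAAAAAAAAAAAAAAAAAAAAAAAAAAAAAAAAAAAAAAAAAAAAAAAAAAAAAAAAAAAAAAAAAAAAAAAAAAAAAAAAAAAAAAAAAAAAAAAAAAAAAAAAAAAAAAAAAAAAAAAAAAAAAAAAAAAAAAAAAAAAAAAAAAAAAAAAAAAAAAAAAAAAAAAAAAAAAAAAAAAAAAAAAAAAAAAAAAAAAAAAAAAAAAAAAAAAAAAAAAAAAAAAAAAAAAAAAAAAAAAAAAAAAAAAAAAAAAAAAAAAAAAAAAAAAAAAAAAAAAAAAAAAAAAAAAAAAAAAAAAAAAAAAAAAAAAAAAAAAAAAAAAAAAAAAAAAAAAAAAAAAAAAAAAAAAAAAAAAAAAAAAAAAAAAAAAAAAAAAAAAAAAAAAAAAAAAAAAAAAAAAAAAAAAAAAAAAAAAAAAAAAAAAAAAAAAAAAAAAAAAAAAAAAAAAAAAAAAAAAAAAAAAAAAAAAAAAAAAAAAAAAAAAAAAAAAAAAAAAAAAAAAAAAAAAAAAAAAAAAAAAAAAAAAAAAAAAAAAAAAAAAAAAAAAAAAAAAYAAAAAAAAAAAAAAD+AA/gAAAAAAAAAAH+AD/4AAAAAAAAAAP8AP/8AAAAAAAAAAfwA//4AAAAAAAAAAfAD//wAAAAAAAAAAAAH//gAAAAAAAAAAAAP//AAAAAAAAAAAAA//+AAAAAAAAAAAAB//8AAAAAAAAAAAAH//4AAAAAAGAAAAAf//4AAAAAADgAAAB///wAAAAAADwAAAP///gAAAAAAB8AAD///+AAAAAAAA+AD////8AAAAAAAAfAD////wAAAAAAAAPgD////AAAAAAAAAHwD///8AAAAAAAAAD4D///gAAAAAAAAAA4D//+AAAAAAAAAAAIA//4AAAAAAAAAAAAAD/wAAAAAAAAAAAAAAAAAAAAAAAAAAAAAAAAAAAAAAAAAAAAAAAAAAAAAAAAAAAAAAAAAAAAAAAAAAAAAAAAAAAAAAAAAAAAAAAAAAAAAAAAAAAAAAAAAAAAAAAAAAAAAAAAAAAAAAAAAAAAAAAAAAAAAAAAAAAAAAAAAAAAAAAAAAAAAAAAAAAAAAAAAAAAAAAAAAAAAAAAAAAAAAAAAAAAAAAAAAAAAAAAAAAAAAAAEAAAAAAAAAAAAAAAOAAAEAAAAAAAAAAAeAAAEAAAAAAAAAAAfAAAEAAAAAAAAAAAfAAAEAAAAAAAAAAAfAAAMAAAAAAAAAAA/AAAMAAAAAAAAAAA/AAAMAAAAAAAAAAA/AAAM="/>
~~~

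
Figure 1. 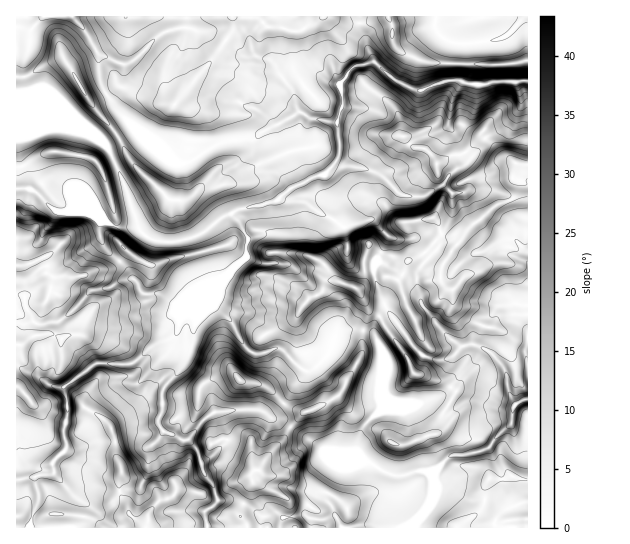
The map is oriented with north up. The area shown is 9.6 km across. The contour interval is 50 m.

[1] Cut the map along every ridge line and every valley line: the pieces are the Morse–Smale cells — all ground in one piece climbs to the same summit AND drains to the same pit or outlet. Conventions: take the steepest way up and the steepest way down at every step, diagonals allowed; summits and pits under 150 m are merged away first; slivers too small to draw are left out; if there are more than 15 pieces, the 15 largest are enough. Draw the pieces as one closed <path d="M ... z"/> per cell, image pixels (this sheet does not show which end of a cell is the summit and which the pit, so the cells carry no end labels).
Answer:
<path d="M527 81l-33 0-12 4-20-2-2 2-8 14-4 26 19 29 1 8-14 9-12 14-17 11-24-1-20-20-8-4-39-7-9 11-10 1-24 12-13 12-13 4 2 25 6 8 2 24-5 3-5 0-19-7-23 21-10 25 1 4 18 15 13 25 8 6 12 0 14-5 23 21 9 2 16-14 8-20 4-5 11-3 12 2 2-2 5-20 12 9 4 9 20 26 12-10 4-6-8-20 13-12 11-4 10-10 4-1-5-2-5-6 0-15 11-17 21-26 25-20 15-6 4-9 0-7-2-3 2-15 3 15 5 4 3-1z"/><path d="M69 128l-22 0-9 4-22 1 0 56 10-1 8 3 24 21 29-1 14 5 2 3-3 4 0 15 3 7 26 26 11 19 6 5 11-2 17 11 5 0 23-9 15-13-9 9-8 18-7 18-1 16-11 24-18 23 0 20-4 8 0 7 6 7 17 8 7 0 6 6 4 7 4 17 12 19 2 13-12 9 2 16 102 0 4-13 0-6-10-5-13-2-11-8-14-6-13-13 2-3 6-2 9-15 15-15 7-13 14-14 22-9 14-10 7-16 13-22 2-24-13-2-11 3-4 5-8 20-16 14-9-2-23-21-14 5-12 0-4-2-9-12-8-17-18-15-1-4 10-25 23-21 19 7 5 0 5-3-2-24-6-8 0-15-3-9-26 4-20 11-13 12-15 7-11 2-26-1-14-11-11-36-21-47-6-6-15-8z"/><path d="M521 304l-20 1-14 13-4 7-4 16 1 5 4 3-41 46-42 16-20-2-1-27 3-12 0-17-7-16-6-5-7-1-2 24-13 22-7 16-14 10-22 9-14 14-7 13-15 15-9 15-7 2 0 6 12 10 14 6 11 8 13 2 10 5-2 17-5 3 221 0 1-222z"/><path d="M435 16l-362 1 10 10 16 27 1 27 3 8 14 22 20 18 22 14 19 20 9 0 34-20 9-3 24-1 8-7 20-9 16-11 12 7 27 4 6-17-3-23 17-18 17-4 19 18 24 12 5 0 21-10 7 0 1-27 4-11-9-3-9-7-2-6z"/><path d="M73 16l-30 0-13 15-14-4 0 104 22 1 9-4 22 0 17 4 15 8 8 10 14 29 16 50 8 8 11 4 21 0 15-4 11-5 17-15 16-8 24-4 16-5 13-12 24-12 10-1 11-13 4-11-3-28-27-4-12-7-16 11-20 9-8 7-29 2-15 7-19 13-13 2-19-20-22-14-20-18-14-22-3-8-1-27-16-27z"/><path d="M26 188l-10 2 1 290 36-7-1-10 13-13 2-7-3-6 0-10 4-18-4-22 3-3 31-21 33 1 23-19 17-6 6-6 3-15 23-23-24 9-5 0-13-9-18-2-14-22-26-26-3-7 0-15 3-4-2-3-14-5-29 1-8-5-12-14z"/><path d="M207 291l-27 27-3 15-6 6-17 6-23 19-33-1-34 24 4 22-4 18 3 20-15 16 1 10-37 8 1 47 190-1-2-16 12-9-2-13-12-19-4-17-4-7-6-6-7 0-17-8-6-7 0-7 4-8 0-20 18-23 10-20 2-20z"/><path d="M517 164l-2 15 2 3 0 7-4 9-19 9-26 22-27 38 0 15 5 6 5 2-4 1-10 10-11 4-13 12 8 20-4 6-12 10-20-26-4-9-13-8 0 7-5 13 13 7 7 16 0 17-3 12 2 27 19 2 42-16 41-46-4-3-1-5 4-16 4-7 14-13 27 0 0-122-8-4z"/><path d="M374 61l-20 6-14 16 3 12 0 11-6 15 3 30-5 12 7 4 15 0 16 4 8 4 20 20 24 1 17-11 12-14 14-9-1-8-19-29 5-30 10-13-5-2-15 1-21 10-5 0-24-12z"/><path d="M527 16l-2 0-19 20-5 3-32 5-14-1-4 11 0 25 27 6 16-4 33 0z"/><path d="M523 16l-86 0-2 11 7 10 11 6 16 1 21-3 16-5 15-15z"/><path d="M42 16l-25 0-1 10 14 5z"/>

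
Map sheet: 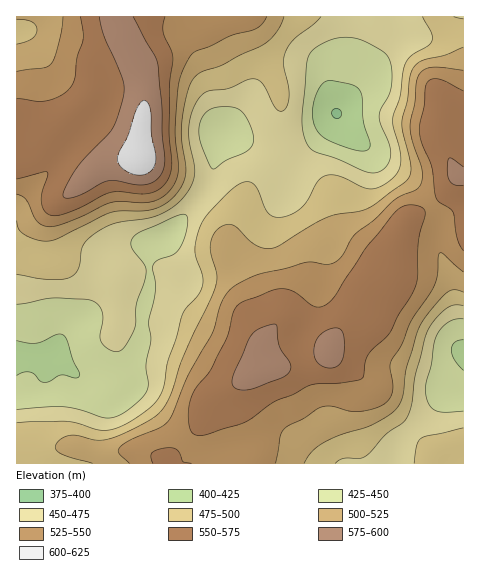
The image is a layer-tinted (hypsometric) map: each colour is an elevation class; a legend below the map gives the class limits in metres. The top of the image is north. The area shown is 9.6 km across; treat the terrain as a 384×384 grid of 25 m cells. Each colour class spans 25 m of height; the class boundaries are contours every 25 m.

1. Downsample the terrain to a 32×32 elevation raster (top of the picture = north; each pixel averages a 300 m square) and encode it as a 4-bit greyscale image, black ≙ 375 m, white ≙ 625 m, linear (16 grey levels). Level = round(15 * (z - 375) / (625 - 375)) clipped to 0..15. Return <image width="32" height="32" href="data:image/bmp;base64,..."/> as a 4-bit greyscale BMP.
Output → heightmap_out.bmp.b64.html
<image width="32" height="32" href="data:image/bmp;base64,Qk12AgAAAAAAAHYAAAAoAAAAIAAAACAAAAABAAQAAAAAAAACAAATCwAAEwsAABAAAAAAAAAAAAAAABEREQAiIiIAMzMzAERERABVVVUAZmZmAHd3dwCIiIgAmZmZAKqqqgC7u7sAzMzMAN3d3QDu7u4A////AHd3iImqu6qqqpiHZmZVZmZ3eIiJmqqqqqqZiHd2ZWZmd3d2Z4mau7qqmZiIh2ZmZlVVVUVniru7uqmZmZiHZVVERERERXm7u7u6qZmql2REMzMzREVoq7zMu7qqqphkQzMzM0RFZ5q8zMy7y7qYZUMzMzRERWeKvMzMzMy6mHVDMzM0VURWiavMzLzcu6l1QzMzRFVFVnirzMy8zMu6hkREQ0RVVVZ4m7zMu7zLupdVVEREVVRVZ5q7u7q7zLuodlVVVVVUVVaJqqqqq7zLqYhmZmVVVFVWiJmZmaq8y7qZd3dlVVRVZ4iIiZmZu8u6mXd3ZlVERGeIh3iJmau8upqIiHZlVERXiHd3iIiavLqriaqYdmZUVnd2ZneIiau6q4q7upiYdlVndmZnd3iaqruqvMy7u6hlVmZVVndmeJq8urzNzd25ZVZmVVZmVVeKzLu7zd7uyWVFVVVVVURGisy7u7ze7slkREVVVEMzRpvMu7u7ze7JZDNFVVMiM1ery7u7u7zuyWQ0RWZDIjRXq8u7u7u83cllVVZmQyI0V5u7qqu7vN3JdmZWZlMiNEabu6qqu7zduYd2ZmZTMzNGmqqZmru83cqYh3ZmVERERnmZiJqrzdy6mYiHdlRERFVneHiJq83MuqqZmHZlVVVVVmd4iavMy7qqqpmHZlVVVVZm"/>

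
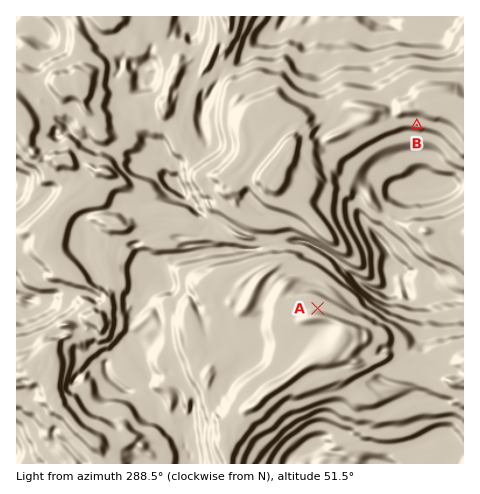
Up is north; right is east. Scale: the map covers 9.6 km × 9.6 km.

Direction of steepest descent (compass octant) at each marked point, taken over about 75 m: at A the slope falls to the N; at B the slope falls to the S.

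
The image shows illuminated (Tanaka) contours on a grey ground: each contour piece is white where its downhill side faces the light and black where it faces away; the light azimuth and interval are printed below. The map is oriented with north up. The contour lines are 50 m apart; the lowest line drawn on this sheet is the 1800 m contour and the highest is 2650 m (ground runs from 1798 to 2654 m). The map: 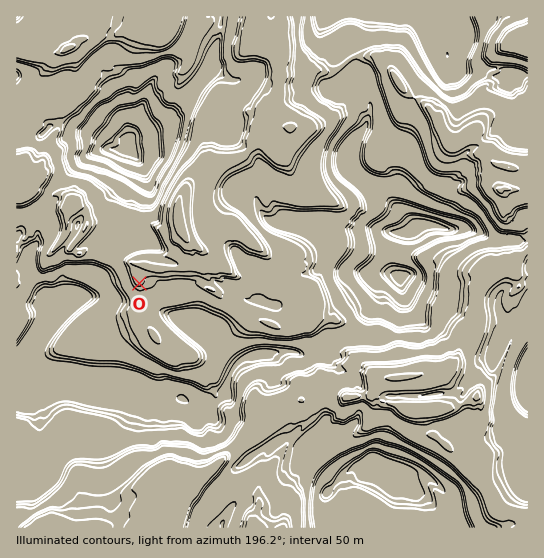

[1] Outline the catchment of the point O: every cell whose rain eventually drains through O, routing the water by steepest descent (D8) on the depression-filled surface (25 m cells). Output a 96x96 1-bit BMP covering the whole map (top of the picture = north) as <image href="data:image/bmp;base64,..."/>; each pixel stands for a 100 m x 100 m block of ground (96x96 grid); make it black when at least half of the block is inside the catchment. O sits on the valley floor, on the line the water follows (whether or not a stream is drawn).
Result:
<image width="96" height="96" href="data:image/bmp;base64,Qk2+BAAAAAAAAD4AAAAoAAAAYAAAAGAAAAABAAEAAAAAAIAEAAATCwAAEwsAAAIAAAAAAAAA////AAAAAAAAAAAAAAAAAAAAAAAAAAAAAAAAAAAAAAAAAAAAAAAAAAAAAAAAAAAAAAAAAAAAAAAAAAAAAAAAAAAAAAAAAAAAAAAAAAAAAAAAAAAAAAAAAAAAAAAAAAAAAAAAAAAAAAAAAAAAAAAAAAAAAAAAAAAAAAAAAAAAAAAAAAAAAAAAAAAAAAAAAAAAAAAAAAAAAAAAAAAAAAAAAAAAAAAAAAAAAAAAAAAAAAAAAAAAAAAAAAAAAAAAAAAAAAAAAAAAAAAAAAAAAAAAAAAAAAAAAAAAAAAAAAAAAAAAAAAAAAAAAAAAAAAAAAAAAAAAAAAAAAAAAAAAAAAAAAAAAAAAAAAAAAAAAAAAAAAAAAAAMAAAAAAAAAAAAAAAfAAAAAAAAAAAAAAf/gAAAAAAAAAAAf9//gAAAAAAAAAYP////gAAAAAAAAD//////wAAAAAAAAD//////wAAAAAAAAD//////4AAAAAAAAD//////4AAAAAAAAD//////wAAAAAAAAB//////gAAAAAAAAB//////AAAAAAAAAA/////+AAAAAAAAAAf////8AAAAAAAAAAP////4AAAAAAAAAAH////4AAAAAAAAAAD////AAAAAAAAAAAB///8AAAAAAAAAAAA///wAAAAAAAAAAAAf//AAAAAAAAAAAAAP/+AAAAAAAAAAAAABAOAAAAAAAAAAAAAAAEAAAAAAAAAAAAAAAEAAAAAAAAAAAAAAAAAAAAAAAAAAAAAAAAAAAAAAAAAAAAAAAAAAAAAAAAAAAAAAAAAAAAAAAAAAAAAAAAAAAAAAAAAAAAAAAAAAAAAAAAAAAAAAAAAAAAAAAAAAAAAAAAAAAAAAAAAAAAAAAAAAAAAAAAAAAAAAAAAAAAAAAAAAAAAAAAAAAAAAAAAAAAAAAAAAAAAAAAAAAAAAAAAAAAAAAAAAAAAAAAAAAAAAAAAAAAAAAAAAAAAAAAAAAAAAAAAAAAAAAAAAAAAAAAAAAAAAAAAAAAAAAAAAAAAAAAAAAAAAAAAAAAAAAAAAAAAAAAAAAAAAAAAAAAAAAAAAAAAAAAAAAAAAAAAAAAAAAAAAAAAAAAAAAAAAAAAAAAAAAAAAAAAAAAAAAAAAAAAAAAAAAAAAAAAAAAAAAAAAAAAAAAAAAAAAAAAAAAAAAAAAAAAAAAAAAAAAAAAAAAAAAAAAAAAAAAAAAAAAAAAAAAAAAAAAAAAAAAAAAAAAAAAAAAAAAAAAAAAAAAAAAAAAAAAAAAAAAAAAAAAAAAAAAAAAAAAAAAAAAAAAAAAAAAAAAAAAAAAAAAAAAAAAAAAAAAAAAAAAAAAAAAAAAAAAAAAAAAAAAAAAAAAAAAAAAAAAAAAAAAAAAAAAAAAAAAAAAAAAAAAAAAAAAAAAAAAAAAAAAAAAAAAAAAAAAAAAAAAAAAAAAAAAAAAAAAAAAAAAAAAAAAAAAAAAAAAAAAAAAAAAAAAAAAAAAAAAAAAAAAAAAAAAAAAAAAAAAAAAAAAAAAAAAAAAAAAAAAAAAAAAAAAAAA="/>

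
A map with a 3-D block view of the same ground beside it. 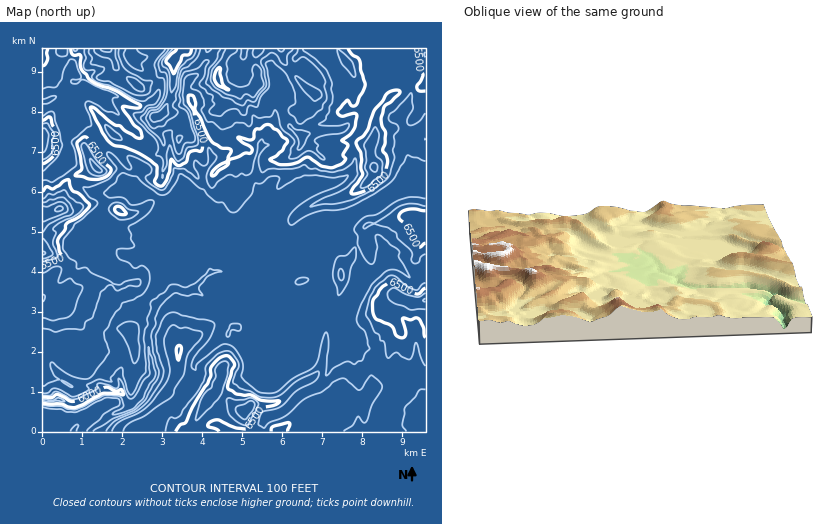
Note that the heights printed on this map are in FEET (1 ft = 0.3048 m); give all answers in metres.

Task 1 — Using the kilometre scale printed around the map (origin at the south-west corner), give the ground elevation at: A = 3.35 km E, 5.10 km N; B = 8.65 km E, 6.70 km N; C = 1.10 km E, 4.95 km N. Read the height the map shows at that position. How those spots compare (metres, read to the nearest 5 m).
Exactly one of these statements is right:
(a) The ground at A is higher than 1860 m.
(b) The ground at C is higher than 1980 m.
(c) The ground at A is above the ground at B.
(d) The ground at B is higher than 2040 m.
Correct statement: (a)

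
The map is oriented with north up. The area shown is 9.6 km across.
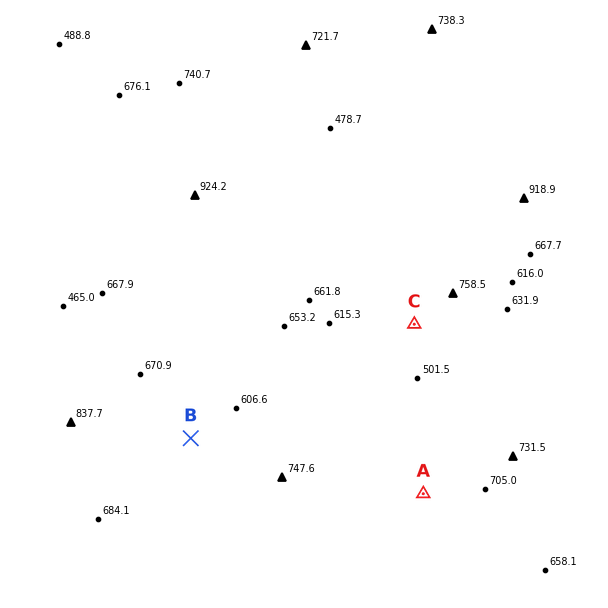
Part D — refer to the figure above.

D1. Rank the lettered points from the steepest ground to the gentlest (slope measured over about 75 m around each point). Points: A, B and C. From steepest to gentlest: C B A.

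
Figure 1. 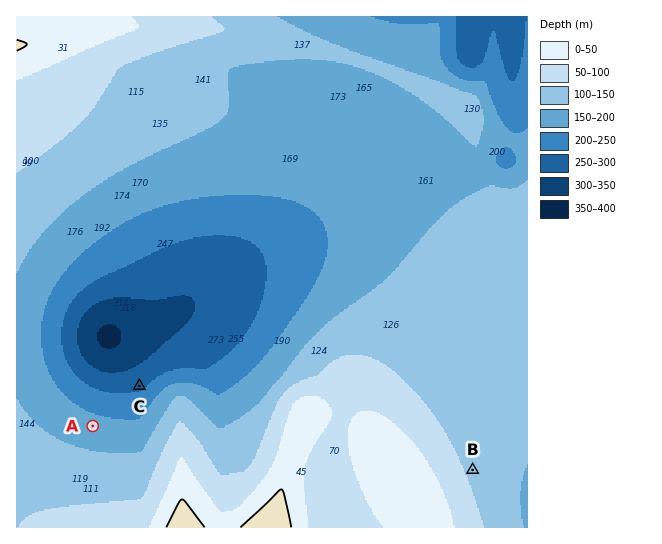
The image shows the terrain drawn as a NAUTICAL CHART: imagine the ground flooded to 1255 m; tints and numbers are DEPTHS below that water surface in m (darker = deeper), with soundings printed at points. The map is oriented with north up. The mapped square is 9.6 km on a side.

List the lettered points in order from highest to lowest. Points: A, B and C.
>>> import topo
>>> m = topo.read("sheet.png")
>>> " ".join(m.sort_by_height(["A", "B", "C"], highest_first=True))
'B A C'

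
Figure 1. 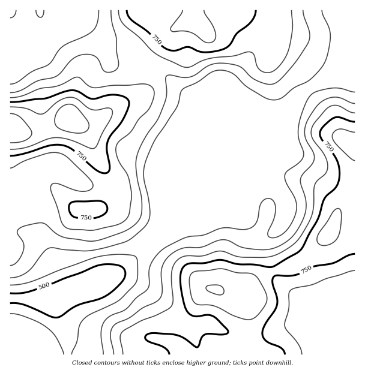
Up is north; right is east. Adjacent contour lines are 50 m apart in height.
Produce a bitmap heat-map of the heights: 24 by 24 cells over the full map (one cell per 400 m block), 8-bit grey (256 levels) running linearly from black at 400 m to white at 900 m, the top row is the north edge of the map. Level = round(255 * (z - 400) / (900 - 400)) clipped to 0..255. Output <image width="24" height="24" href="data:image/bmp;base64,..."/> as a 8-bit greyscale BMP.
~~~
<image width="24" height="24" href="data:image/bmp;base64,Qk12BgAAAAAAADYEAAAoAAAAGAAAABgAAAABAAgAAAAAAEACAAATCwAAEwsAAAABAAAAAAAAAAAAAAEBAQACAgIAAwMDAAQEBAAFBQUABgYGAAcHBwAICAgACQkJAAoKCgALCwsADAwMAA0NDQAODg4ADw8PABAQEAAREREAEhISABMTEwAUFBQAFRUVABYWFgAXFxcAGBgYABkZGQAaGhoAGxsbABwcHAAdHR0AHh4eAB8fHwAgICAAISEhACIiIgAjIyMAJCQkACUlJQAmJiYAJycnACgoKAApKSkAKioqACsrKwAsLCwALS0tAC4uLgAvLy8AMDAwADExMQAyMjIAMzMzADQ0NAA1NTUANjY2ADc3NwA4ODgAOTk5ADo6OgA7OzsAPDw8AD09PQA+Pj4APz8/AEBAQABBQUEAQkJCAENDQwBEREQARUVFAEZGRgBHR0cASEhIAElJSQBKSkoAS0tLAExMTABNTU0ATk5OAE9PTwBQUFAAUVFRAFJSUgBTU1MAVFRUAFVVVQBWVlYAV1dXAFhYWABZWVkAWlpaAFtbWwBcXFwAXV1dAF5eXgBfX18AYGBgAGFhYQBiYmIAY2NjAGRkZABlZWUAZmZmAGdnZwBoaGgAaWlpAGpqagBra2sAbGxsAG1tbQBubm4Ab29vAHBwcABxcXEAcnJyAHNzcwB0dHQAdXV1AHZ2dgB3d3cAeHh4AHl5eQB6enoAe3t7AHx8fAB9fX0Afn5+AH9/fwCAgIAAgYGBAIKCggCDg4MAhISEAIWFhQCGhoYAh4eHAIiIiACJiYkAioqKAIuLiwCMjIwAjY2NAI6OjgCPj48AkJCQAJGRkQCSkpIAk5OTAJSUlACVlZUAlpaWAJeXlwCYmJgAmZmZAJqamgCbm5sAnJycAJ2dnQCenp4An5+fAKCgoAChoaEAoqKiAKOjowCkpKQApaWlAKampgCnp6cAqKioAKmpqQCqqqoAq6urAKysrACtra0Arq6uAK+vrwCwsLAAsbGxALKysgCzs7MAtLS0ALW1tQC2trYAt7e3ALi4uAC5ubkAurq6ALu7uwC8vLwAvb29AL6+vgC/v78AwMDAAMHBwQDCwsIAw8PDAMTExADFxcUAxsbGAMfHxwDIyMgAycnJAMrKygDLy8sAzMzMAM3NzQDOzs4Az8/PANDQ0ADR0dEA0tLSANPT0wDU1NQA1dXVANbW1gDX19cA2NjYANnZ2QDa2toA29vbANzc3ADd3d0A3t7eAN/f3wDg4OAA4eHhAOLi4gDj4+MA5OTkAOXl5QDm5uYA5+fnAOjo6ADp6ekA6urqAOvr6wDs7OwA7e3tAO7u7gDv7+8A8PDwAPHx8QDy8vIA8/PzAPT09AD19fUA9vb2APf39wD4+PgA+fn5APr6+gD7+/sA/Pz8AP39/QD+/v4A////AGBhXU5NU2iNqa+ytrW2wMPAubOmlIyKil9eVUdKVGyPpbCysa6xs7a8tKaZjoqKilRLPTdDUGF1iJmipq2wtsXMv6eVi4qKijcyLy8yOURUaX2Ln77M09na0LOXjIqKijw3MS8vLy86UWd+osri5d3Z0LCblJCMi2daTD40Ly8vQWB/o8jX2dPPwrOxq6KblX9sYVtTRzw8Rlt3lqqutq6opqu3uLi0qoR2aWptb2lfV1Jfc3+Djod/eoCatcjGvIB7eIWQk46DcVlQVF5ibm9ramR0oMnQw4OCg5ivsayijm1RUFBQU1RYaWRjhrbOxYaEiqGztrOnlm9RUFBQUFBSZWRhfarExYuIk52ZmqamlWZQUFBQUFBQWF5ohaGzw5GLkpCPnq6njV9QUFBQUFBQUV1sg5Wnw6OWkJCgt7udhmVRUFNZVlBQUFVbb4yryNbItK+/zb2ZinNWUVlaWFBQUFBTcp3C0/Xk2d3m4cqrl4NmU1FQUFBQUFBVf67JzenX1O7139O/pJN6XlFQUFBQUFBUdJqwq7i7vdTbwcG/rp+Ha1RQUFBSWl9bZn6QhXiNm6WtoJ+ioJ2KcWBTUFNjc3ZoY2ZqZmFqdYKUkISGjI2Fg4VvXWZ9kY55bWVjY2BgY2+ChnyAjZCUn6KZjo2Rn6OLeW1jY2BgYmVscnaBj5qwu7fCvaygoKiXgXNkY2JiY2NjZXCFm7HFy8zSx7ispqychHJkY2VkZWNjY26Tt8fKy9DOxMO7ra+cf2tjYw=="/>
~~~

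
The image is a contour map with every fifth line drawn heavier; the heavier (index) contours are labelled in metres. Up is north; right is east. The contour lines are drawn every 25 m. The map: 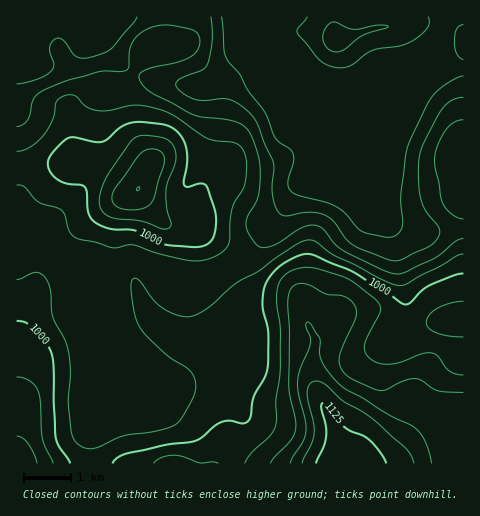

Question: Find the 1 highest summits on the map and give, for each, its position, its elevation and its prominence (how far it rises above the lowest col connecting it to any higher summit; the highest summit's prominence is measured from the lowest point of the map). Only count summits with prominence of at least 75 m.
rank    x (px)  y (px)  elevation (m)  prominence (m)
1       138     189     1075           102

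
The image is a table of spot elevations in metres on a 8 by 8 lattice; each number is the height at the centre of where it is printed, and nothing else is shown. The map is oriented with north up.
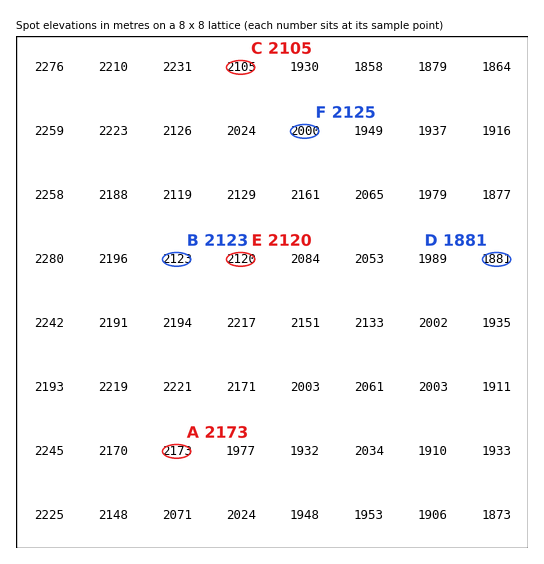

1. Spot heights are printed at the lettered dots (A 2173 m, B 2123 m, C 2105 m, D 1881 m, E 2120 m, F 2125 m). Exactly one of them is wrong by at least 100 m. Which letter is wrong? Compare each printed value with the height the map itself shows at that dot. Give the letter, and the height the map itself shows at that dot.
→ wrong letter F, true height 2000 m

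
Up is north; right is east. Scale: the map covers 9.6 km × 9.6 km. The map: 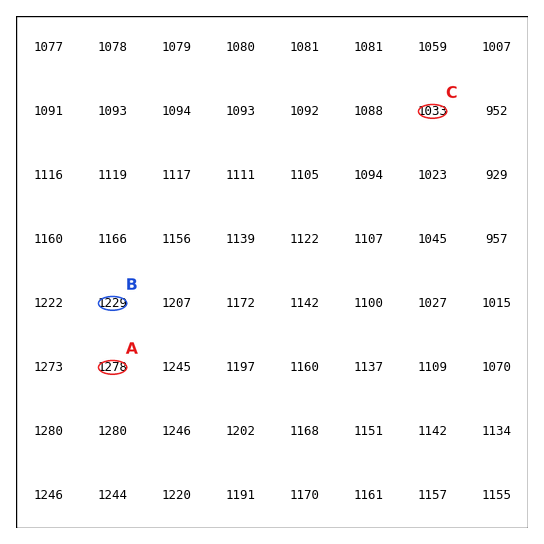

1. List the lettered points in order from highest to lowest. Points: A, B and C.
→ A B C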